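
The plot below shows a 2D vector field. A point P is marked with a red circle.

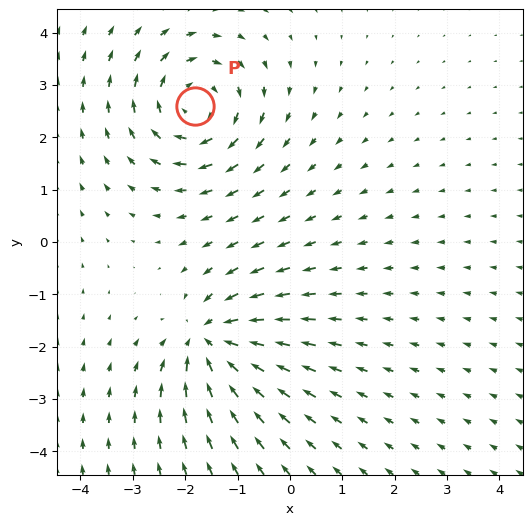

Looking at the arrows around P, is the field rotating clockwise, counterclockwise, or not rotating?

clockwise

Near P at (-1.8, 2.6) the arrows circulate clockwise. The curl (z-component) there is about -4; negative curl means clockwise rotation.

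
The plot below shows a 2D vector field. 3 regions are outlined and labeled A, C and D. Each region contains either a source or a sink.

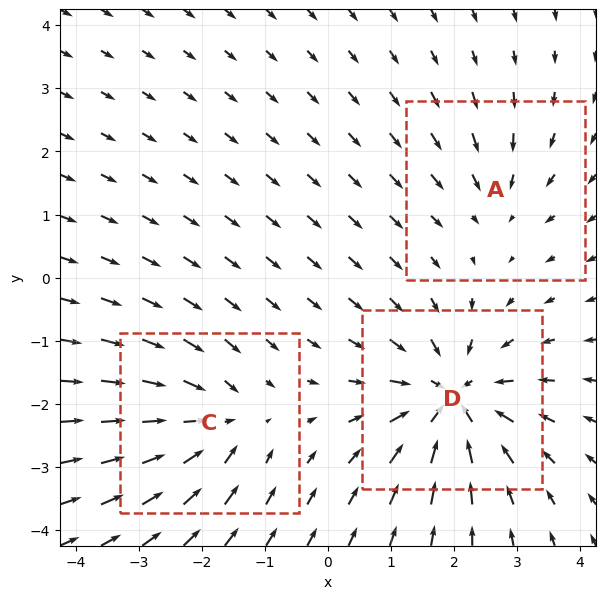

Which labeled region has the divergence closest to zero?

Divergence at each region's feature centre — A: about -2, C: about -4, D: about -6. Region A is closest to zero.

A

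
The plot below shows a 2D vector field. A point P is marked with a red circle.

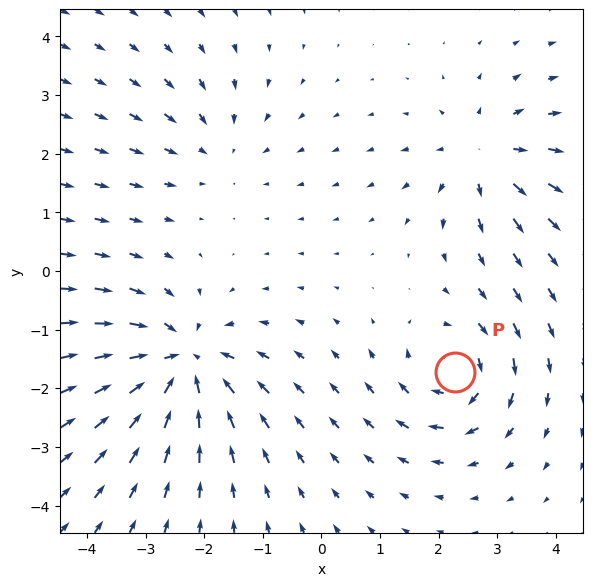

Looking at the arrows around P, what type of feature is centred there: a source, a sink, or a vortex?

At P (2.3, -1.7) the arrows circulate clockwise. Divergence ≈0, curl about -5 — near-zero divergence with nonzero curl is a vortex.

vortex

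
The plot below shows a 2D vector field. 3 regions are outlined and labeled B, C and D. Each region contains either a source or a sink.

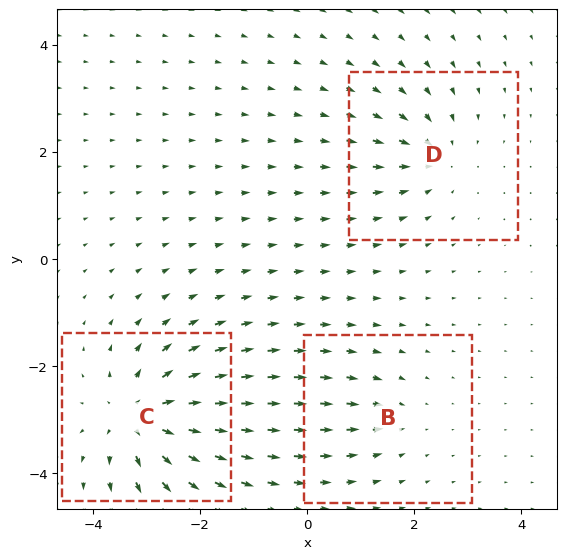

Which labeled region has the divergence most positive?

Divergence at each region's feature centre — B: about -2, C: about +6, D: about -4. Region C is most positive.

C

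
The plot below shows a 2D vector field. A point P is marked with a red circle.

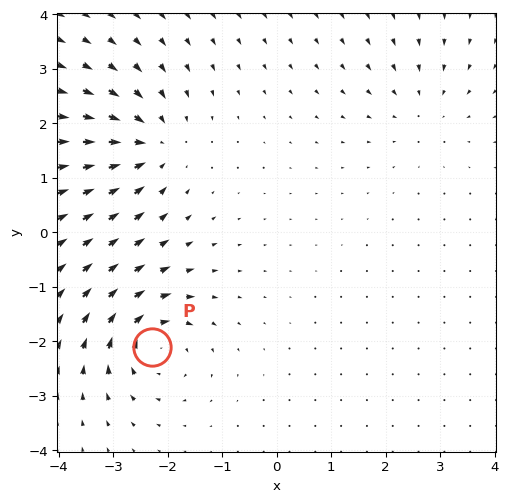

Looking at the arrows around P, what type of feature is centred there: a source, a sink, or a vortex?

At P (-2.3, -2.1) the arrows circulate clockwise. Divergence ≈0, curl about -6 — near-zero divergence with nonzero curl is a vortex.

vortex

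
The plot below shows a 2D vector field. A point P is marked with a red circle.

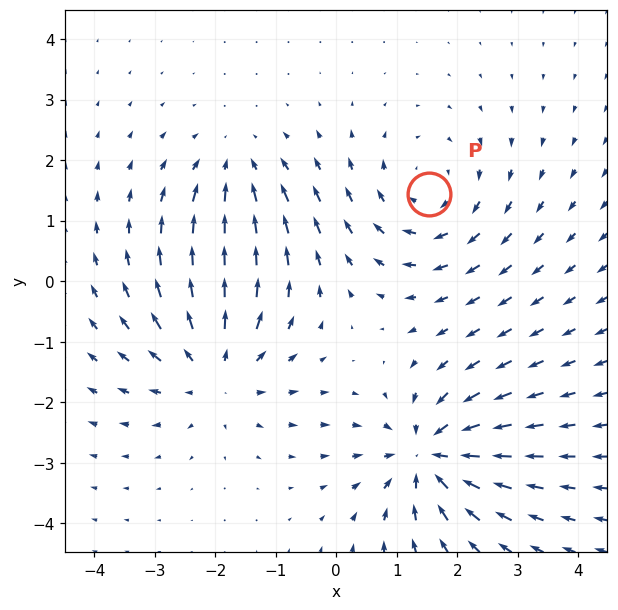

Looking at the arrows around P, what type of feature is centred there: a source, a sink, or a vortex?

At P (1.5, 1.4) the arrows circulate clockwise. Divergence ≈0, curl about -4 — near-zero divergence with nonzero curl is a vortex.

vortex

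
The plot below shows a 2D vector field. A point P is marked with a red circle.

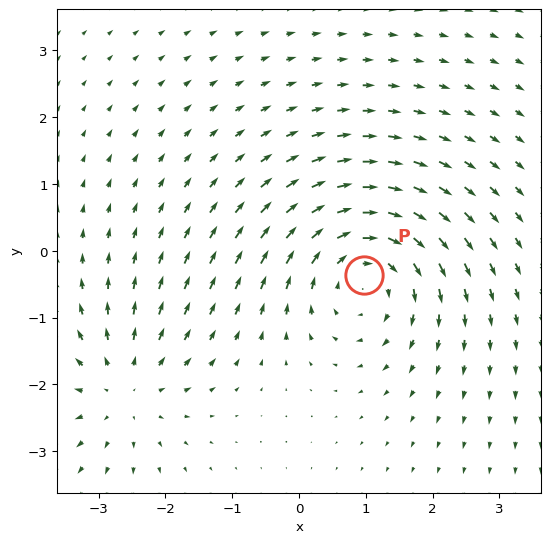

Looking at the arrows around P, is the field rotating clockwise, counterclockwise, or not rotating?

clockwise

Near P at (1.0, -0.4) the arrows circulate clockwise. The curl (z-component) there is about -4; negative curl means clockwise rotation.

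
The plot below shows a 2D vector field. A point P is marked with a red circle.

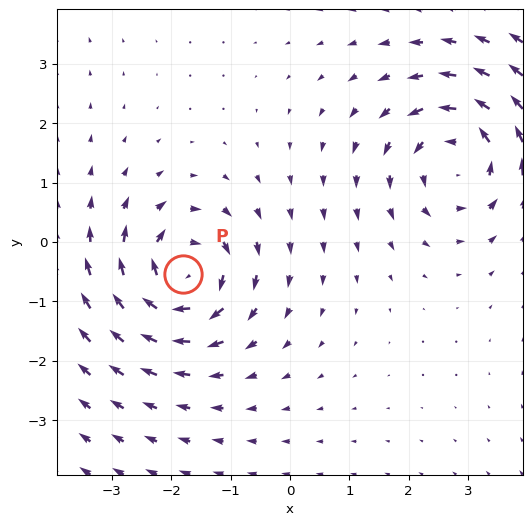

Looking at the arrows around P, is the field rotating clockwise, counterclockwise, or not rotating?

Near P at (-1.8, -0.5) the arrows circulate clockwise. The curl (z-component) there is about -6; negative curl means clockwise rotation.

clockwise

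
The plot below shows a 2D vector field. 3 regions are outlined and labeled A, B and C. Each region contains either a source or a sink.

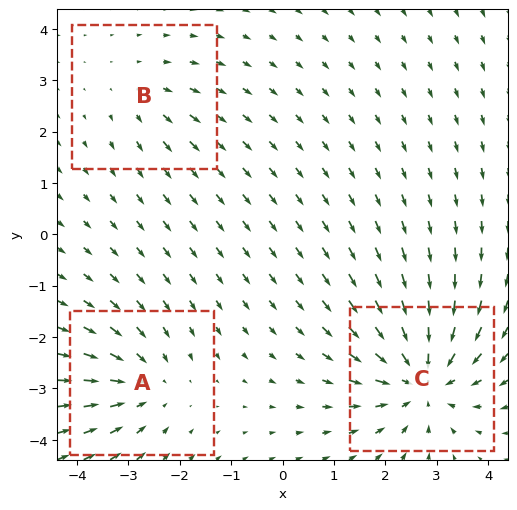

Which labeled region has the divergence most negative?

Divergence at each region's feature centre — A: about -3, B: about +2, C: about -5. Region C is most negative.

C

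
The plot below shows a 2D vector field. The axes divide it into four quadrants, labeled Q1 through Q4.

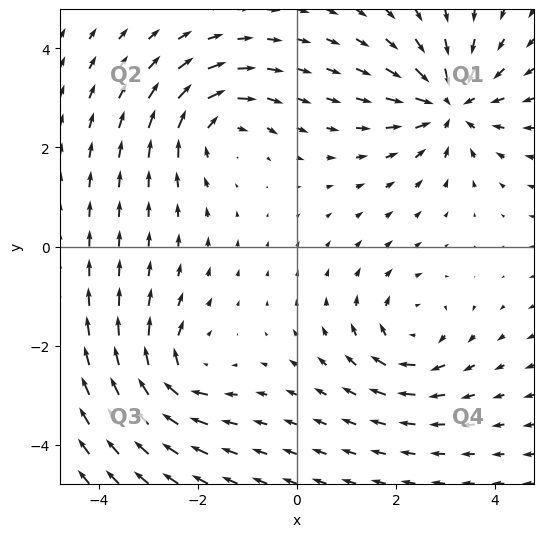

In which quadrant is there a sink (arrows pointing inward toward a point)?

The sink sits at approximately (3.1, 2.9), which lies in quadrant Q1. The divergence there is about -5, negative as expected for a sink.

Q1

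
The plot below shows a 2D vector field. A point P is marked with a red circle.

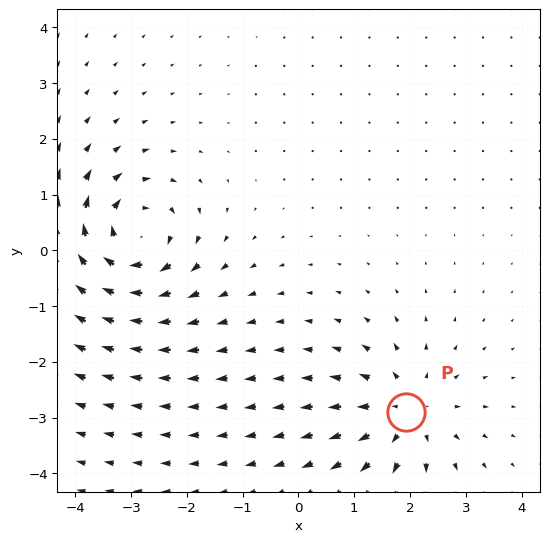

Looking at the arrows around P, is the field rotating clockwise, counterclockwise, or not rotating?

Near P at (1.9, -2.9) the arrows show no circulation. The curl there is ≈0.

not rotating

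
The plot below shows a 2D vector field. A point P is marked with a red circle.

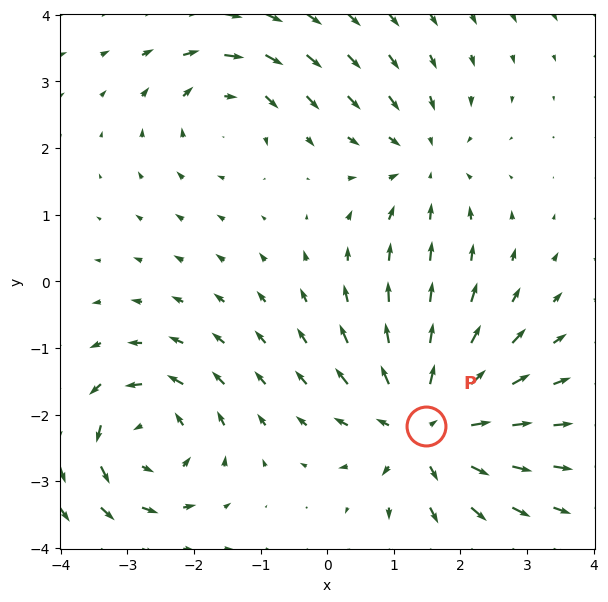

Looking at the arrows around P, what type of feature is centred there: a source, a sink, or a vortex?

source

At P (1.5, -2.2) the arrows spread outward. Divergence about +6, curl ≈0 — positive divergence with near-zero curl is a source.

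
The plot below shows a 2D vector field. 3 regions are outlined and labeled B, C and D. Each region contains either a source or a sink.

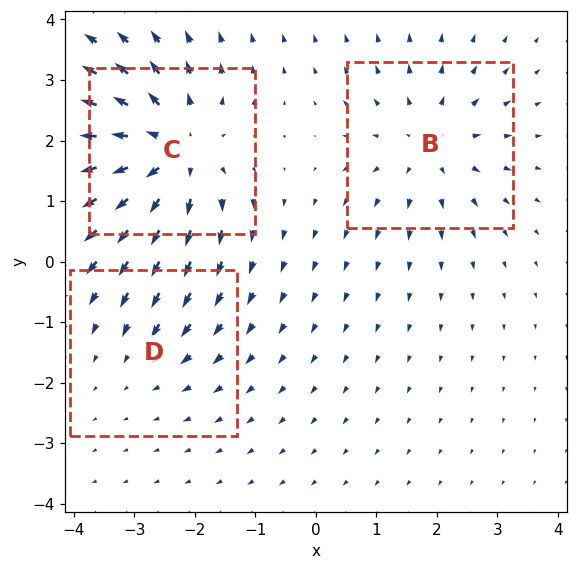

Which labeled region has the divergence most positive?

C

Divergence at each region's feature centre — B: about +3, C: about +5, D: about -2. Region C is most positive.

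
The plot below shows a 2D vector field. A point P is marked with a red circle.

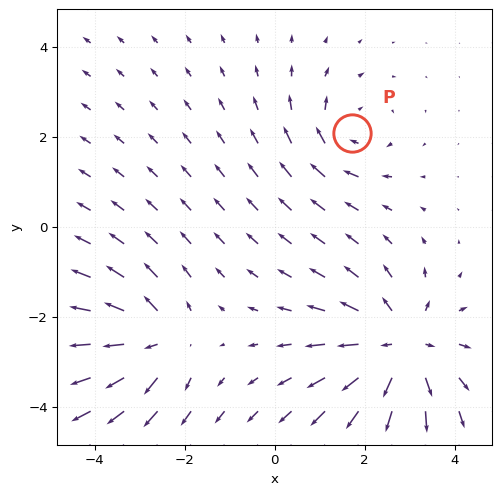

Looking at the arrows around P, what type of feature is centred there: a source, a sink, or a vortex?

vortex

At P (1.7, 2.1) the arrows circulate clockwise. Divergence ≈0, curl about -3 — near-zero divergence with nonzero curl is a vortex.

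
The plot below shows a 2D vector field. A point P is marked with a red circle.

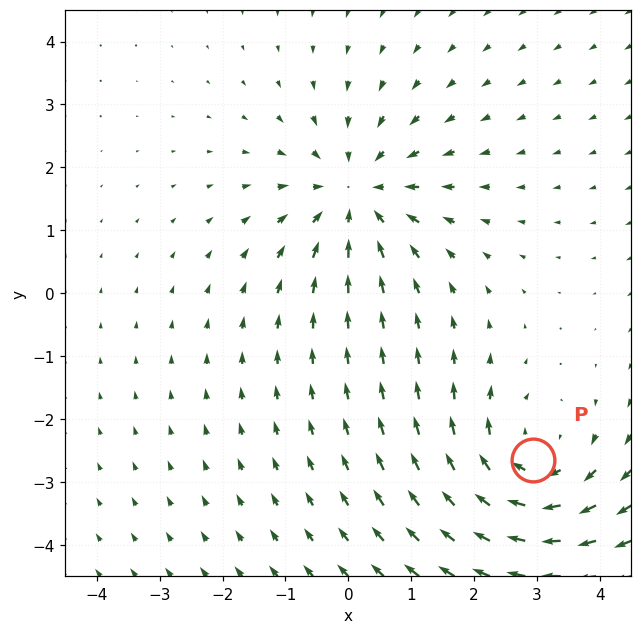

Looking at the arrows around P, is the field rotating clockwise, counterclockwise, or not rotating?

clockwise

Near P at (2.9, -2.7) the arrows circulate clockwise. The curl (z-component) there is about -2; negative curl means clockwise rotation.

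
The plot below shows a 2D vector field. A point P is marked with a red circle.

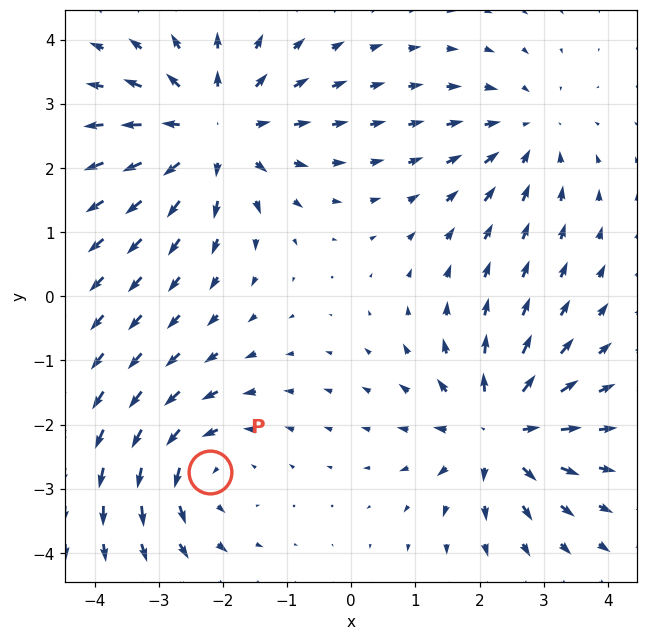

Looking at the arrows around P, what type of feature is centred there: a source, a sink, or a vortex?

At P (-2.2, -2.7) the arrows circulate counterclockwise. Divergence ≈0, curl about +3 — near-zero divergence with nonzero curl is a vortex.

vortex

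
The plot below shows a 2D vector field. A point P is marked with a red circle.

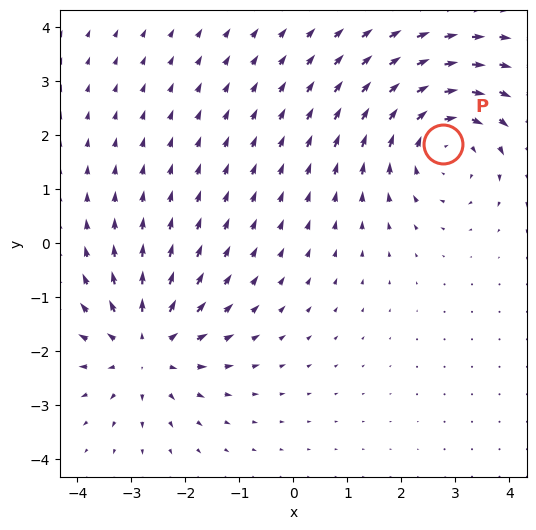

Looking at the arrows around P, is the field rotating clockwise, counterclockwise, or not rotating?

clockwise

Near P at (2.8, 1.8) the arrows circulate clockwise. The curl (z-component) there is about -4; negative curl means clockwise rotation.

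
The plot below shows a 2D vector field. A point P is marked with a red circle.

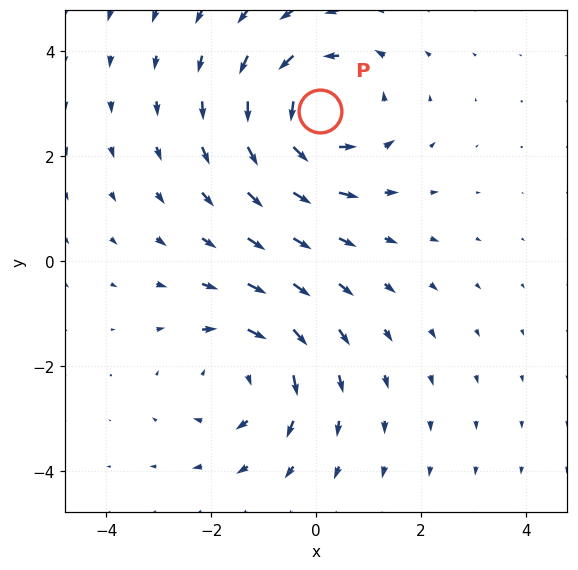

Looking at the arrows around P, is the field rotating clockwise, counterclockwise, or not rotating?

counterclockwise

Near P at (0.1, 2.9) the arrows circulate counterclockwise. The curl (z-component) there is about +4; positive curl means counterclockwise rotation.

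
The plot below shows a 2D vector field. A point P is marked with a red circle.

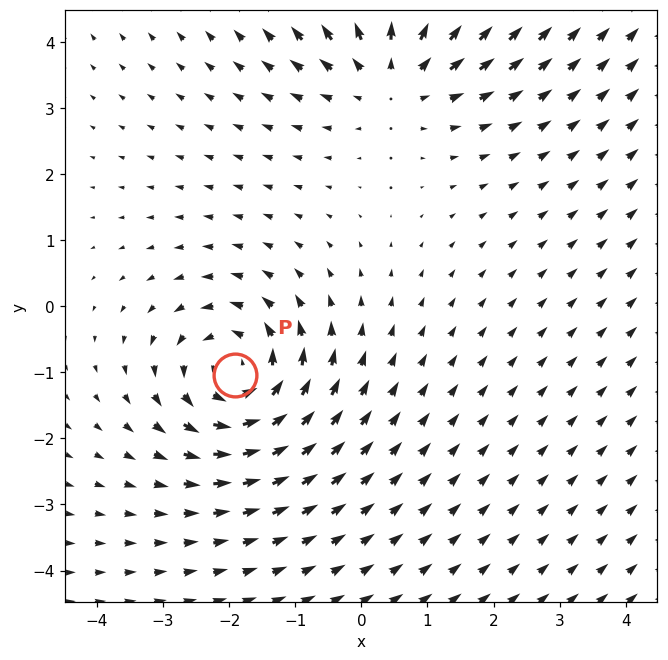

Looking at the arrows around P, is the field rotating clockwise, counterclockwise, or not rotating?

counterclockwise

Near P at (-1.9, -1.0) the arrows circulate counterclockwise. The curl (z-component) there is about +5; positive curl means counterclockwise rotation.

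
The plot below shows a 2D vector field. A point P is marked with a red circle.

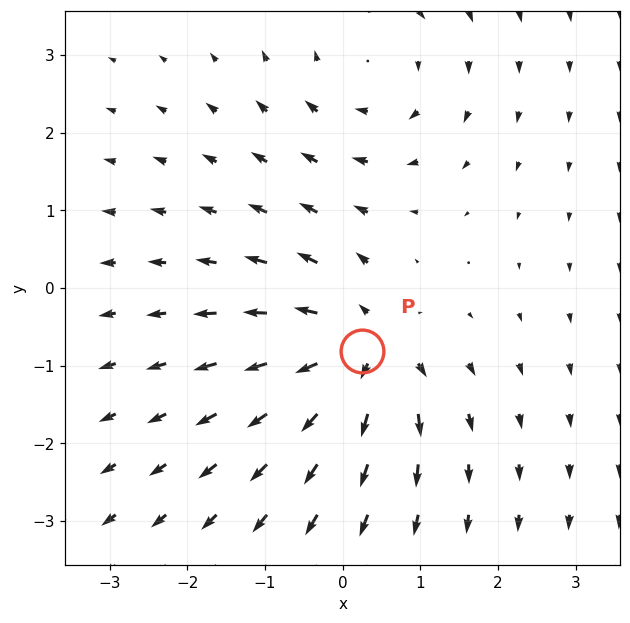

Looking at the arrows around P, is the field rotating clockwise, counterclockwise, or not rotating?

Near P at (0.2, -0.8) the arrows show no circulation. The curl there is ≈0.

not rotating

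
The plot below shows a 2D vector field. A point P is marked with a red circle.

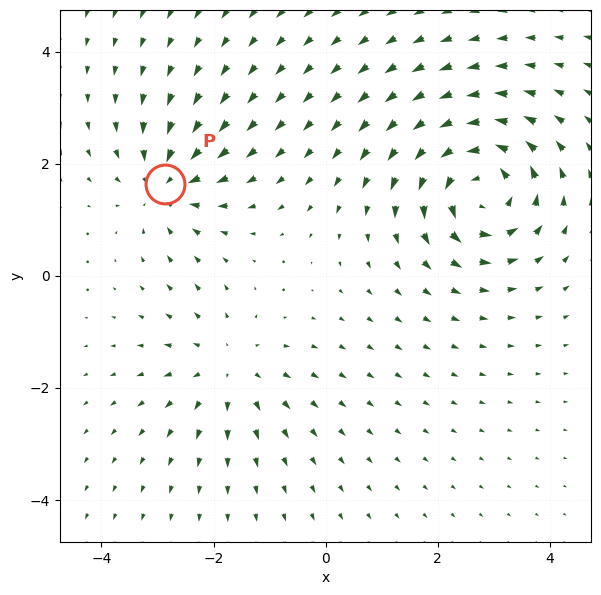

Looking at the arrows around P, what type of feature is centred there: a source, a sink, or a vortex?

At P (-2.9, 1.6) the arrows converge inward. Divergence about -4, curl ≈0 — negative divergence with near-zero curl is a sink.

sink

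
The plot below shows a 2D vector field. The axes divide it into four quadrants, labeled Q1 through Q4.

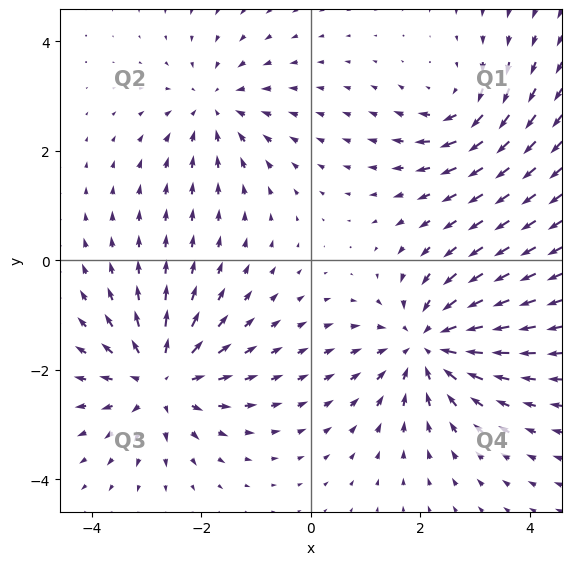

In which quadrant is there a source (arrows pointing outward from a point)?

Q3

The source sits at approximately (-2.7, -2.2), which lies in quadrant Q3. The divergence there is about +5, positive as expected for a source.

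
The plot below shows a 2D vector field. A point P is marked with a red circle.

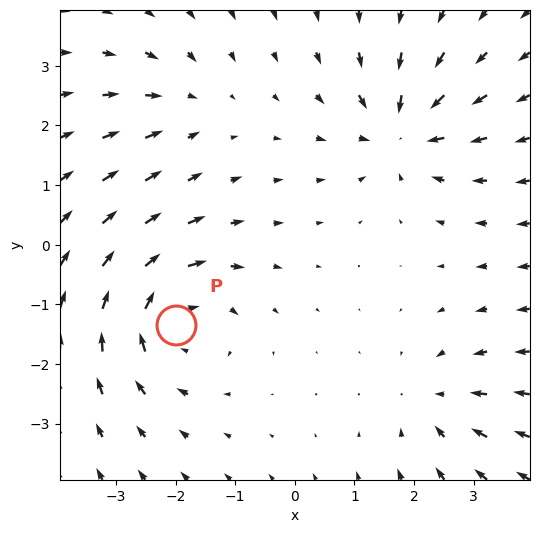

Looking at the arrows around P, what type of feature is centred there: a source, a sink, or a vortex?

vortex

At P (-2.0, -1.3) the arrows circulate clockwise. Divergence ≈0, curl about -5 — near-zero divergence with nonzero curl is a vortex.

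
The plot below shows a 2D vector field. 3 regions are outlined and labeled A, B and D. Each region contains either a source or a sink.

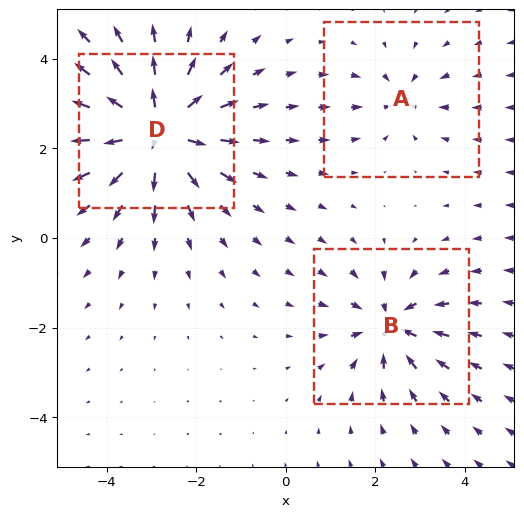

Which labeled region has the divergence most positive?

Divergence at each region's feature centre — A: about -2, B: about -4, D: about +6. Region D is most positive.

D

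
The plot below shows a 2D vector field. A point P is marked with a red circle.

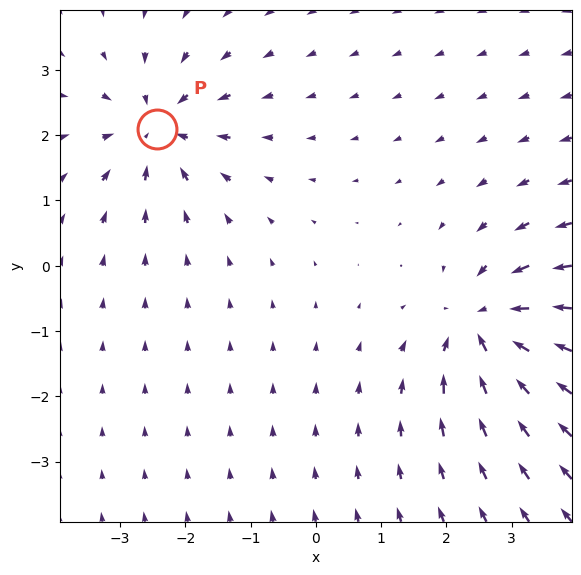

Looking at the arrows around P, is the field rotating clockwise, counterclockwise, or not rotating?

Near P at (-2.4, 2.1) the arrows show no circulation. The curl there is ≈0.

not rotating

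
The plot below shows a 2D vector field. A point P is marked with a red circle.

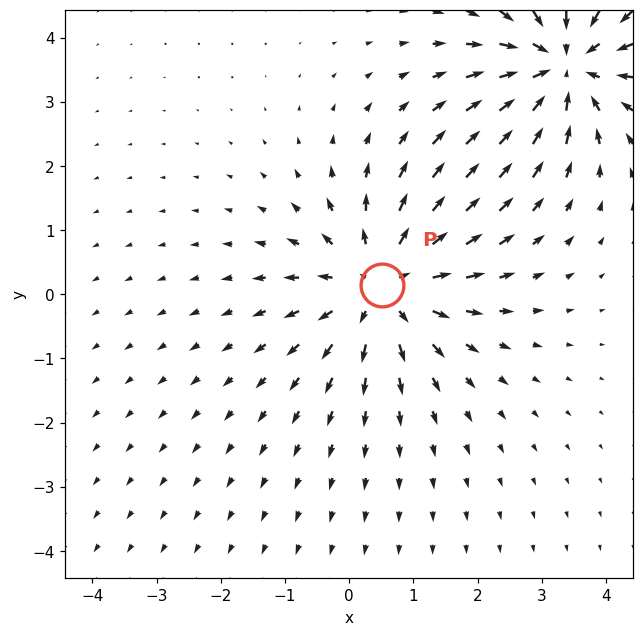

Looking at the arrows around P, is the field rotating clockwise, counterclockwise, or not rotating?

not rotating

Near P at (0.5, 0.1) the arrows show no circulation. The curl there is ≈0.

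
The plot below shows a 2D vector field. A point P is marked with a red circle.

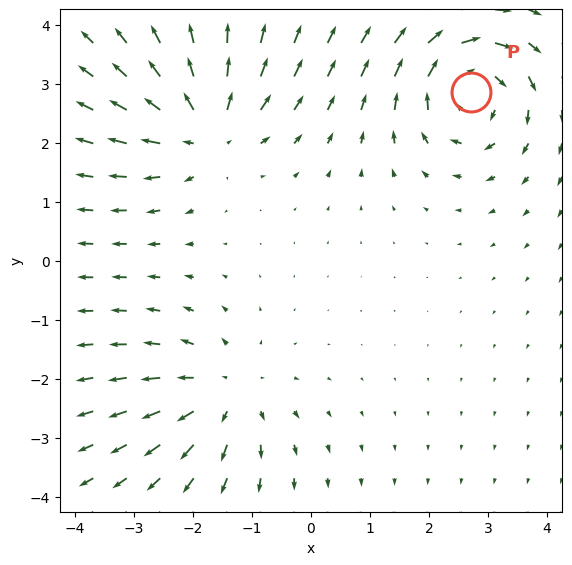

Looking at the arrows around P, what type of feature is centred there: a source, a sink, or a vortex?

vortex

At P (2.7, 2.9) the arrows circulate clockwise. Divergence ≈0, curl about -6 — near-zero divergence with nonzero curl is a vortex.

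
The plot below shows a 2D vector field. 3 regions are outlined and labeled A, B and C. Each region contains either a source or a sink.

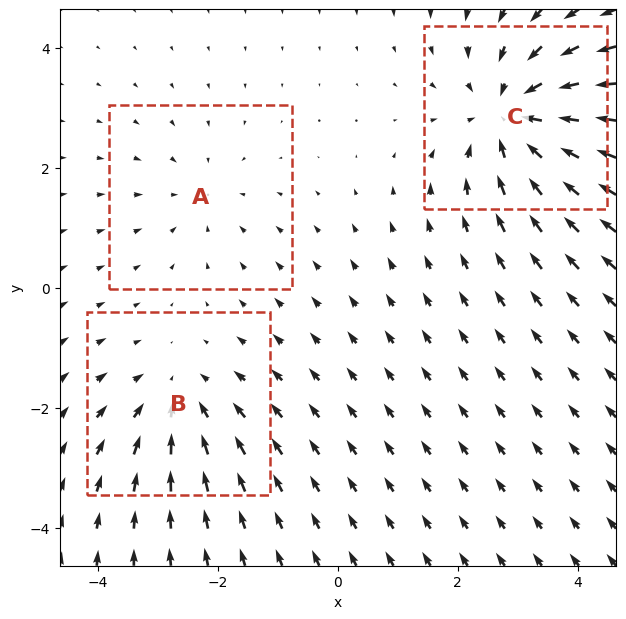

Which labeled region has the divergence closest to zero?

Divergence at each region's feature centre — A: about -2, B: about -3, C: about -5. Region A is closest to zero.

A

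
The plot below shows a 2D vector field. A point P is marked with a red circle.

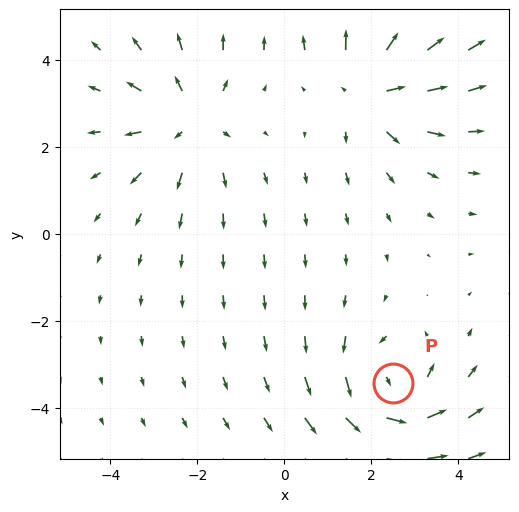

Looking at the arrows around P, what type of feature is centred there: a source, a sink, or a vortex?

At P (2.5, -3.4) the arrows circulate counterclockwise. Divergence ≈0, curl about +4 — near-zero divergence with nonzero curl is a vortex.

vortex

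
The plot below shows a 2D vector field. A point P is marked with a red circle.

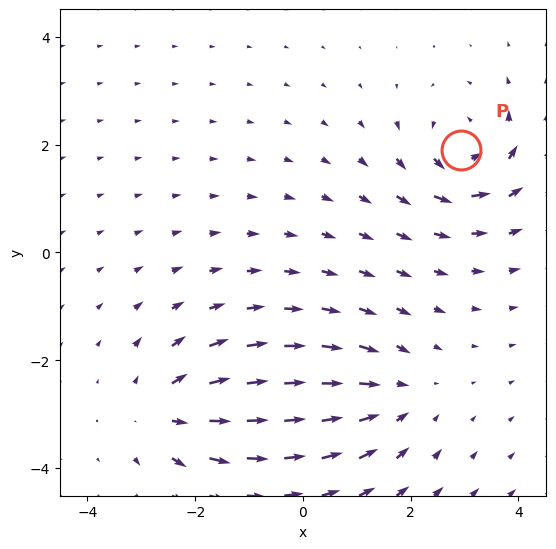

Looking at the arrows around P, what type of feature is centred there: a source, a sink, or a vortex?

vortex

At P (2.9, 1.9) the arrows circulate counterclockwise. Divergence ≈0, curl about +6 — near-zero divergence with nonzero curl is a vortex.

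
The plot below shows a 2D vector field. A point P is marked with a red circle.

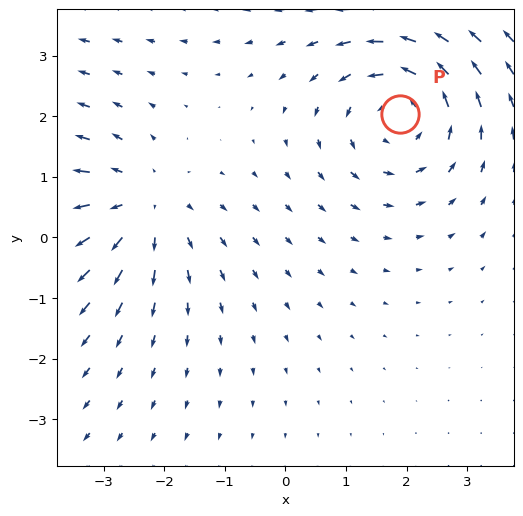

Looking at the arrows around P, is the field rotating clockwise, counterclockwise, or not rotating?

Near P at (1.9, 2.0) the arrows circulate counterclockwise. The curl (z-component) there is about +3; positive curl means counterclockwise rotation.

counterclockwise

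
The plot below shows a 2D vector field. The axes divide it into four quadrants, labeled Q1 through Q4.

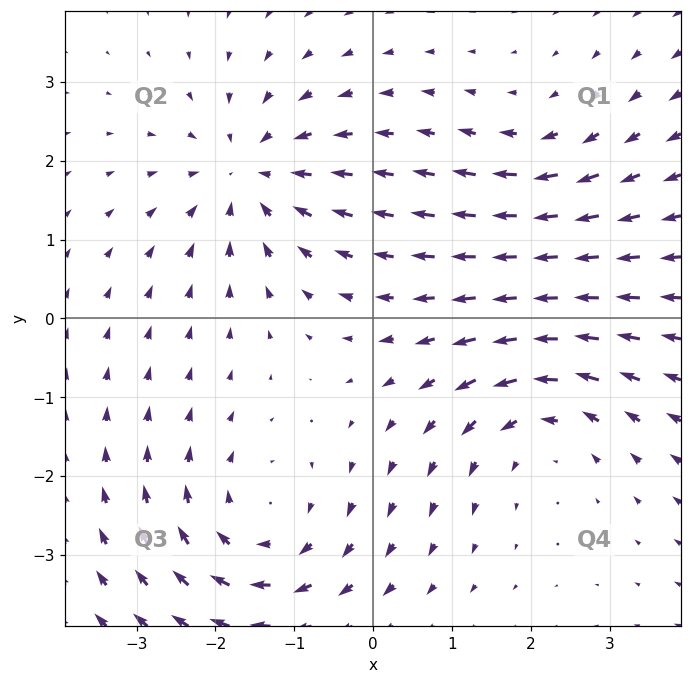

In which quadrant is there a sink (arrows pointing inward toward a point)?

Q2

The sink sits at approximately (-1.6, 1.8), which lies in quadrant Q2. The divergence there is about -5, negative as expected for a sink.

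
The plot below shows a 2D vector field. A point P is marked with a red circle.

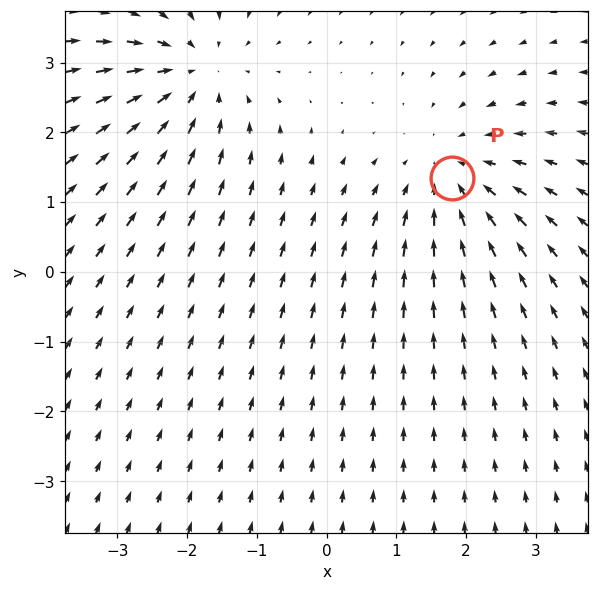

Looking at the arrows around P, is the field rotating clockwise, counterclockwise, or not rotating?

Near P at (1.8, 1.3) the arrows show no circulation. The curl there is ≈0.

not rotating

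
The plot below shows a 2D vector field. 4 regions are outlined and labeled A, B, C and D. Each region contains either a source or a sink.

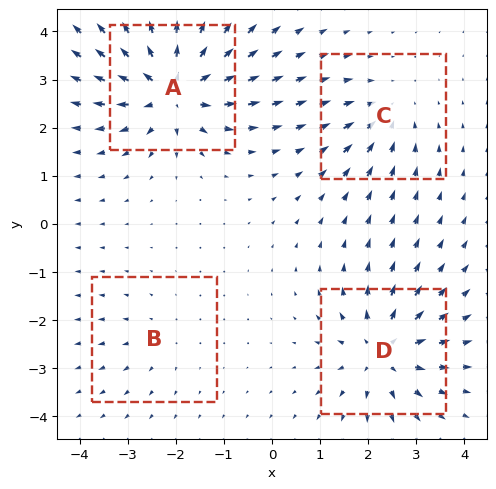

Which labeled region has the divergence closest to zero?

Divergence at each region's feature centre — A: about +8, B: about +2, C: about -4, D: about +6. Region B is closest to zero.

B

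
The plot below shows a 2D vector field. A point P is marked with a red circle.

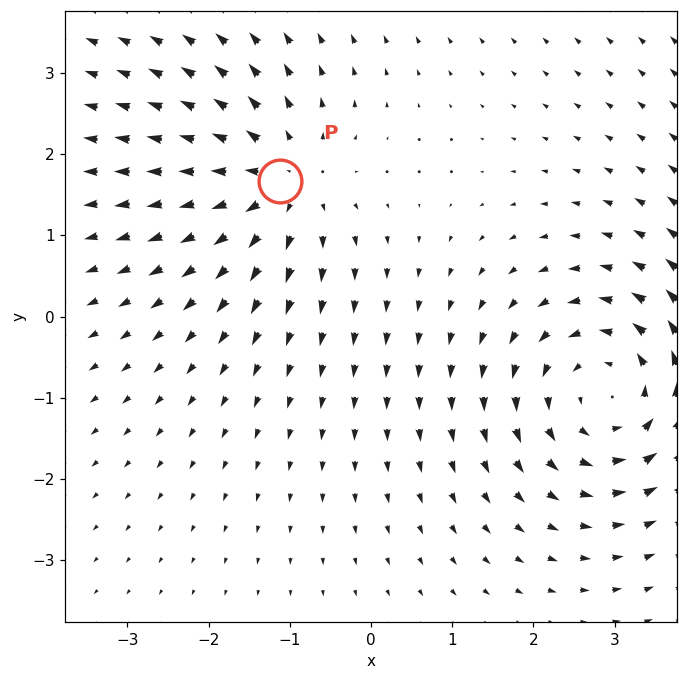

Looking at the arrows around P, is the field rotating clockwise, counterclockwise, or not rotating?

not rotating

Near P at (-1.1, 1.7) the arrows show no circulation. The curl there is ≈0.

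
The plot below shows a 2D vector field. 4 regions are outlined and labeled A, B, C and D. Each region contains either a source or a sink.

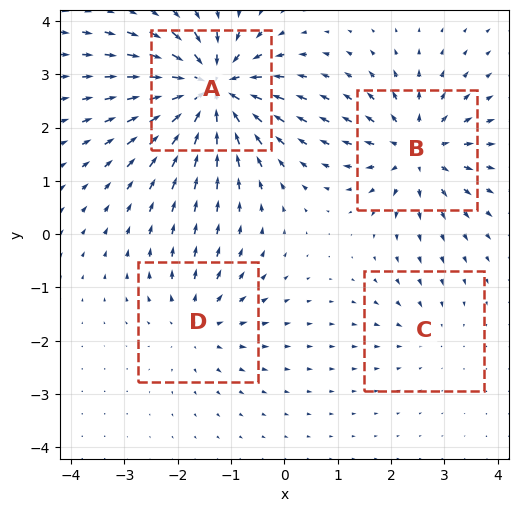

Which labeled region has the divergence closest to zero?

Divergence at each region's feature centre — A: about -9, B: about +6, C: about -2, D: about +4. Region C is closest to zero.

C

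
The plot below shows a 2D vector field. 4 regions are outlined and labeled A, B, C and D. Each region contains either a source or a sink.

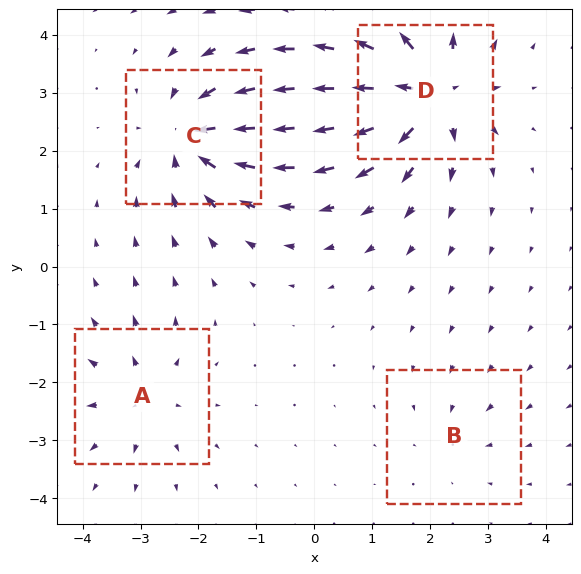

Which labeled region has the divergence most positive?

D

Divergence at each region's feature centre — A: about +4, B: about -2, C: about -6, D: about +8. Region D is most positive.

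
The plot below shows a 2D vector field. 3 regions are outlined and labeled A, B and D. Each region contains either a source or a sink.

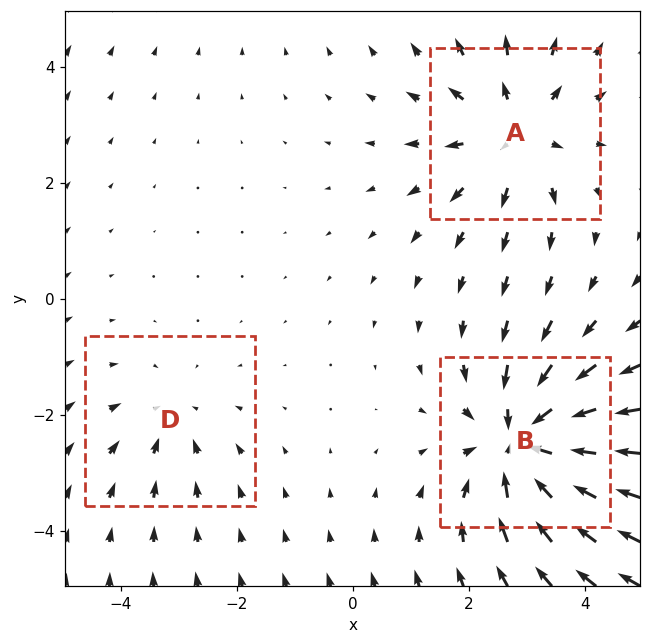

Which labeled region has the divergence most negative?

Divergence at each region's feature centre — A: about +3, B: about -5, D: about -2. Region B is most negative.

B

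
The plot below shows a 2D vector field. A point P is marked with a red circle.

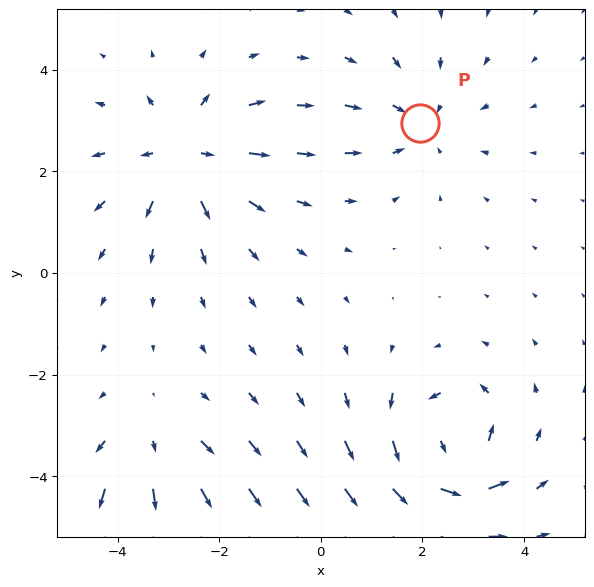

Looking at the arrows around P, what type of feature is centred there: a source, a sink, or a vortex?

sink

At P (2.0, 3.0) the arrows converge inward. Divergence about -2, curl ≈0 — negative divergence with near-zero curl is a sink.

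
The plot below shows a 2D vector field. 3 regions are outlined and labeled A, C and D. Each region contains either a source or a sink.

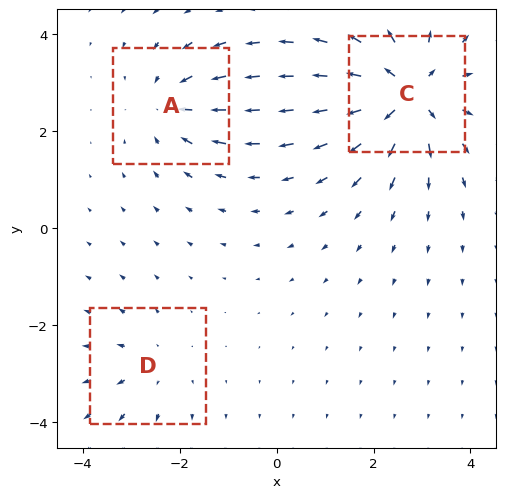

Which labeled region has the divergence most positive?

C

Divergence at each region's feature centre — A: about -3, C: about +5, D: about +2. Region C is most positive.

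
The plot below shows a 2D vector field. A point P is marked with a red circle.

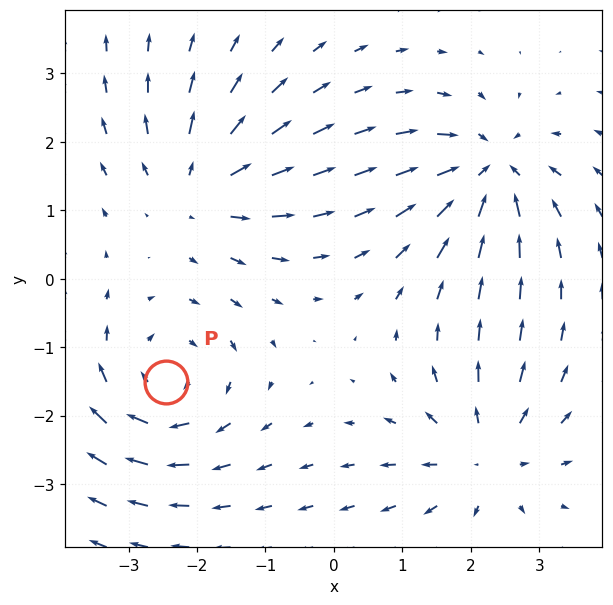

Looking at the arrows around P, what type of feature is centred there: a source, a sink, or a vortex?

vortex

At P (-2.5, -1.5) the arrows circulate clockwise. Divergence ≈0, curl about -5 — near-zero divergence with nonzero curl is a vortex.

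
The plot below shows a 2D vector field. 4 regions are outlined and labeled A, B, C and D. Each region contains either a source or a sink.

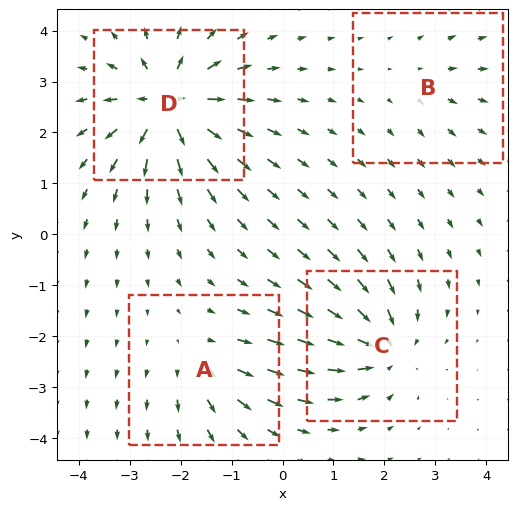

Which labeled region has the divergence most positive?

D

Divergence at each region's feature centre — A: about +4, B: about +2, C: about -6, D: about +9. Region D is most positive.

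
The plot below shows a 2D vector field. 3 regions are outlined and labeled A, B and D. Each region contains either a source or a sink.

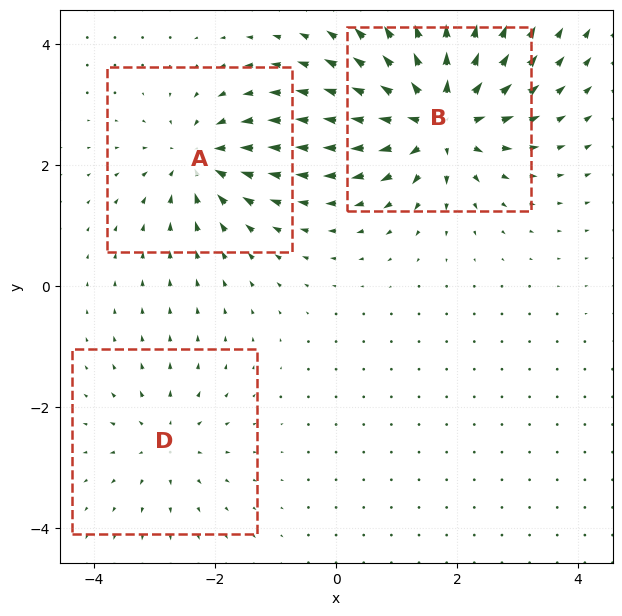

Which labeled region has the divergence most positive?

Divergence at each region's feature centre — A: about -4, B: about +6, D: about +3. Region B is most positive.

B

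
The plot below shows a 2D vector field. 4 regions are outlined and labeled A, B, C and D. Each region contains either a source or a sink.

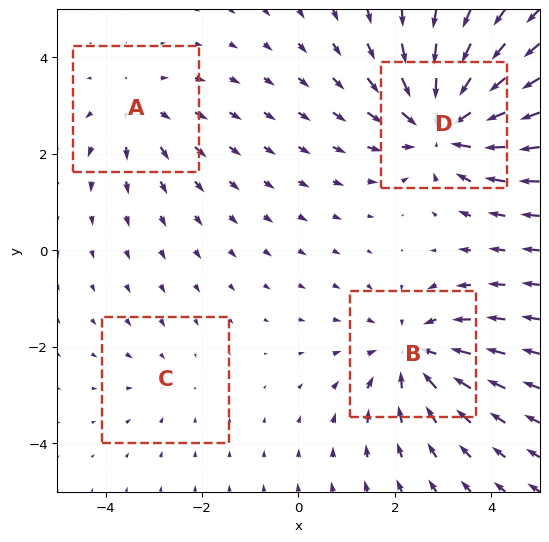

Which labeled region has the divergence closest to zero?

Divergence at each region's feature centre — A: about +3, B: about -4, C: about -2, D: about -6. Region C is closest to zero.

C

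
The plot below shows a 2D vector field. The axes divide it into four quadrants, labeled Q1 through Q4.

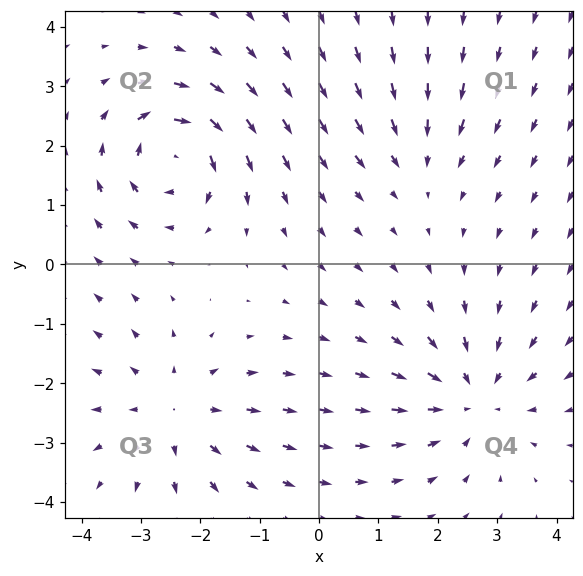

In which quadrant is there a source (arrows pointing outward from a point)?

Q3

The source sits at approximately (-2.4, -2.5), which lies in quadrant Q3. The divergence there is about +4, positive as expected for a source.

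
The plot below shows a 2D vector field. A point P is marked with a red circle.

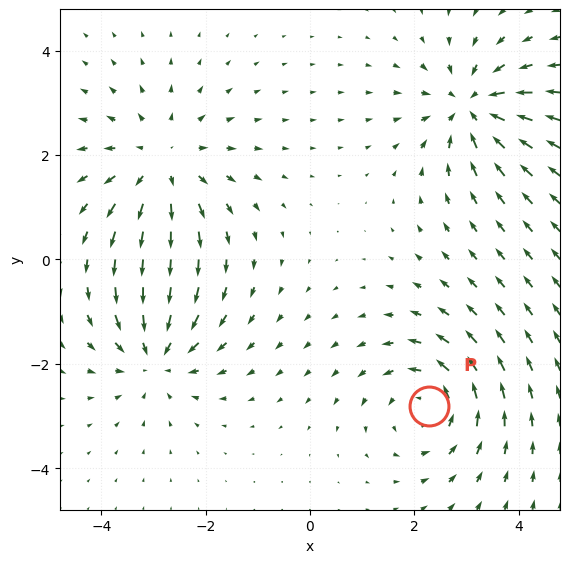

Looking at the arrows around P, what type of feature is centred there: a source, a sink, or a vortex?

At P (2.3, -2.8) the arrows circulate counterclockwise. Divergence ≈0, curl about +4 — near-zero divergence with nonzero curl is a vortex.

vortex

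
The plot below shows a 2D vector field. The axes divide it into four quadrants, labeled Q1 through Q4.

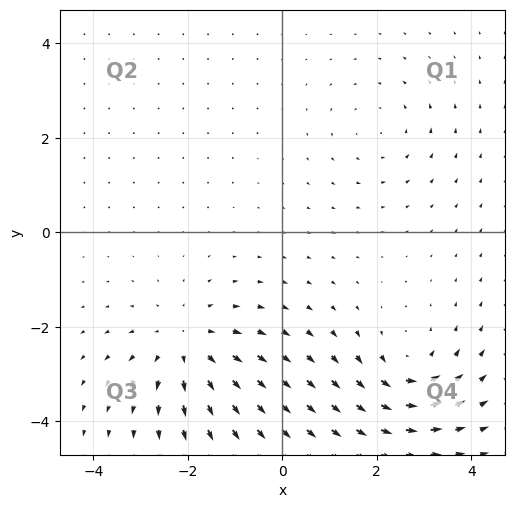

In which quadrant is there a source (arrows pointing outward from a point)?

The source sits at approximately (-2.0, -2.4), which lies in quadrant Q3. The divergence there is about +4, positive as expected for a source.

Q3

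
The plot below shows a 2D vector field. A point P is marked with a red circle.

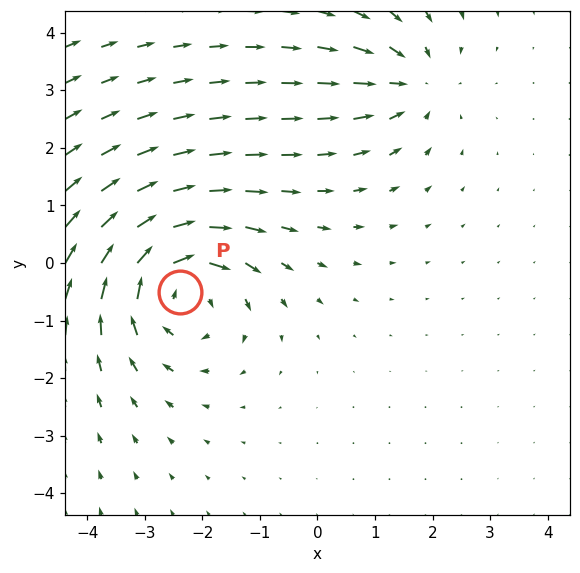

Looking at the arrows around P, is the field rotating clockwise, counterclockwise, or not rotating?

Near P at (-2.4, -0.5) the arrows circulate clockwise. The curl (z-component) there is about -4; negative curl means clockwise rotation.

clockwise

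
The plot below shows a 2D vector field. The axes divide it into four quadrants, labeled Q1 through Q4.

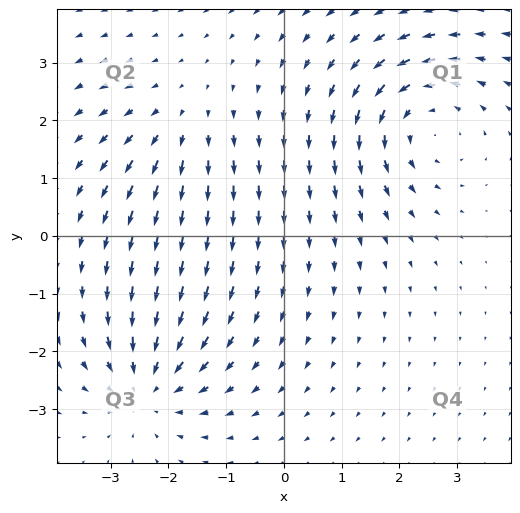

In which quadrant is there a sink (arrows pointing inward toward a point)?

Q3

The sink sits at approximately (-2.4, -2.6), which lies in quadrant Q3. The divergence there is about -4, negative as expected for a sink.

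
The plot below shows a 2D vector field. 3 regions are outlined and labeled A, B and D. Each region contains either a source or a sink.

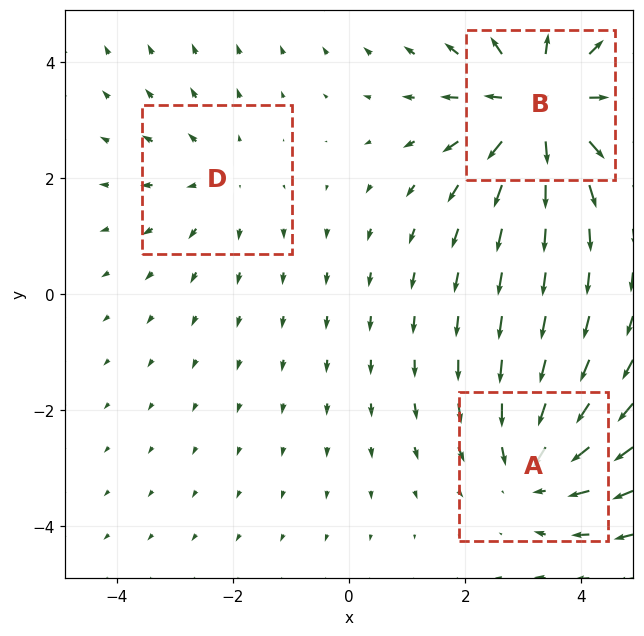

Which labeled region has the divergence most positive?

Divergence at each region's feature centre — A: about -3, B: about +4, D: about +2. Region B is most positive.

B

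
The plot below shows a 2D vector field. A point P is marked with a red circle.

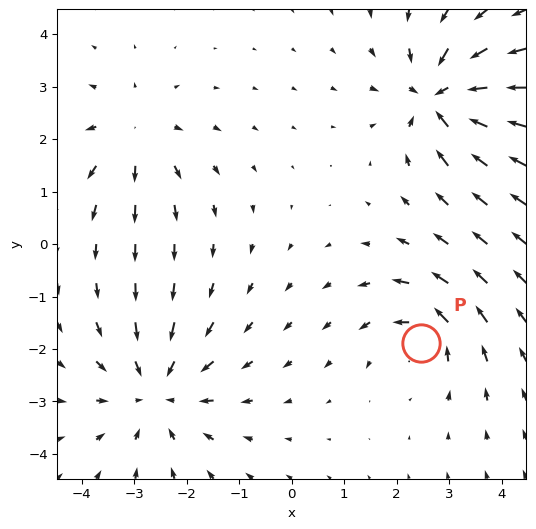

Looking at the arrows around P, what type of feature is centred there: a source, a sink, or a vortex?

At P (2.5, -1.9) the arrows circulate counterclockwise. Divergence ≈0, curl about +4 — near-zero divergence with nonzero curl is a vortex.

vortex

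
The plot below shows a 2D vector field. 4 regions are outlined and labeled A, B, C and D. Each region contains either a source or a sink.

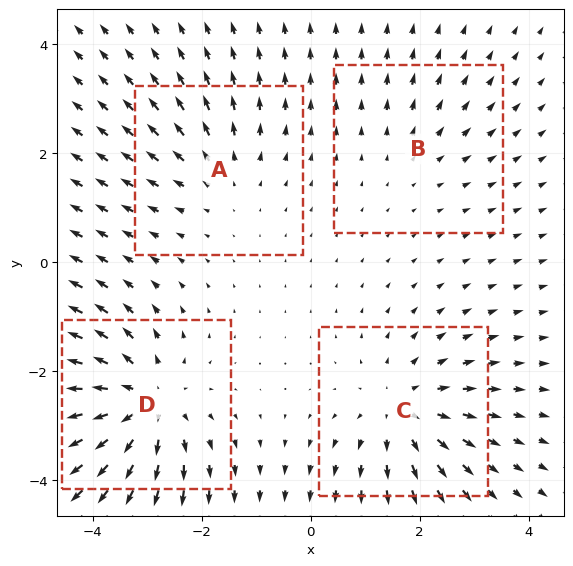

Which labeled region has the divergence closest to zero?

Divergence at each region's feature centre — A: about +3, B: about +2, C: about +4, D: about +6. Region B is closest to zero.

B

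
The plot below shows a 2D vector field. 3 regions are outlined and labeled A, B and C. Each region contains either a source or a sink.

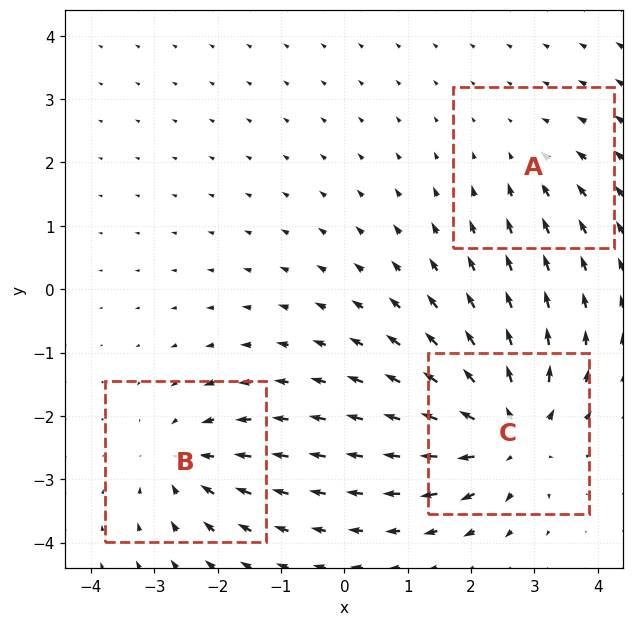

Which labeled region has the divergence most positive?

C

Divergence at each region's feature centre — A: about -2, B: about -4, C: about +6. Region C is most positive.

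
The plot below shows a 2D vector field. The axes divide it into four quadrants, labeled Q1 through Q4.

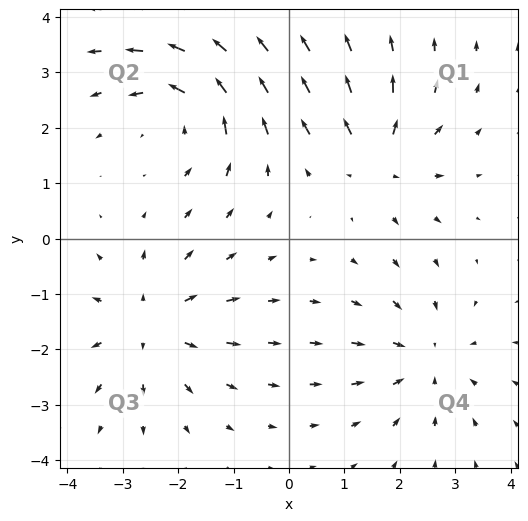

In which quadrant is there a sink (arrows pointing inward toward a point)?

Q4

The sink sits at approximately (2.5, -2.2), which lies in quadrant Q4. The divergence there is about -3, negative as expected for a sink.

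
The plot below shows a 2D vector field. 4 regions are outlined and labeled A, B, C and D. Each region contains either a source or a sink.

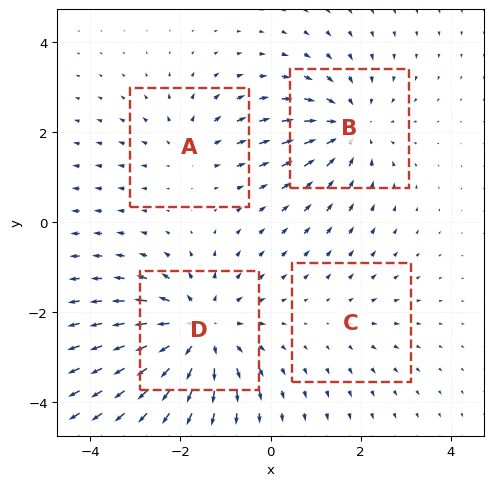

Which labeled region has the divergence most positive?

D

Divergence at each region's feature centre — A: about +3, B: about -4, C: about +2, D: about +6. Region D is most positive.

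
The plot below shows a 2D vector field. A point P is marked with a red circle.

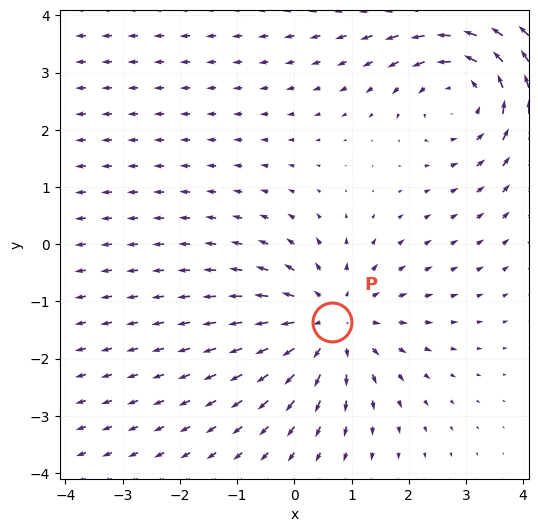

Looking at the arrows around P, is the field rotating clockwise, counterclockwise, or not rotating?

Near P at (0.7, -1.4) the arrows show no circulation. The curl there is ≈0.

not rotating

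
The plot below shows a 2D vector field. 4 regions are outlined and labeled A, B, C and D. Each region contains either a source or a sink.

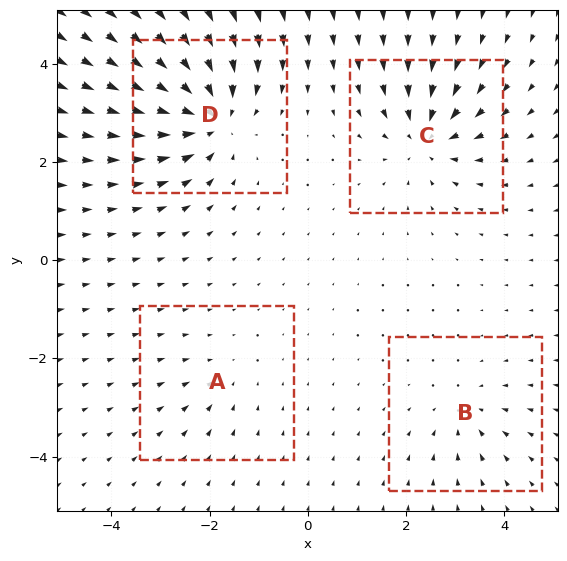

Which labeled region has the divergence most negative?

Divergence at each region's feature centre — A: about -2, B: about -4, C: about -6, D: about -8. Region D is most negative.

D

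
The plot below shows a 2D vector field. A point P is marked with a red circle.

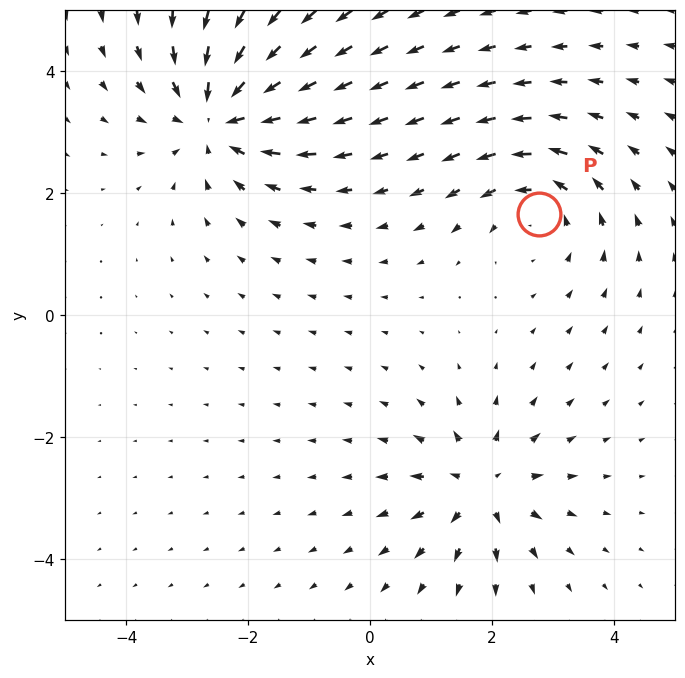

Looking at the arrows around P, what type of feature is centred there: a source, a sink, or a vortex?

At P (2.8, 1.7) the arrows circulate counterclockwise. Divergence ≈0, curl about +3 — near-zero divergence with nonzero curl is a vortex.

vortex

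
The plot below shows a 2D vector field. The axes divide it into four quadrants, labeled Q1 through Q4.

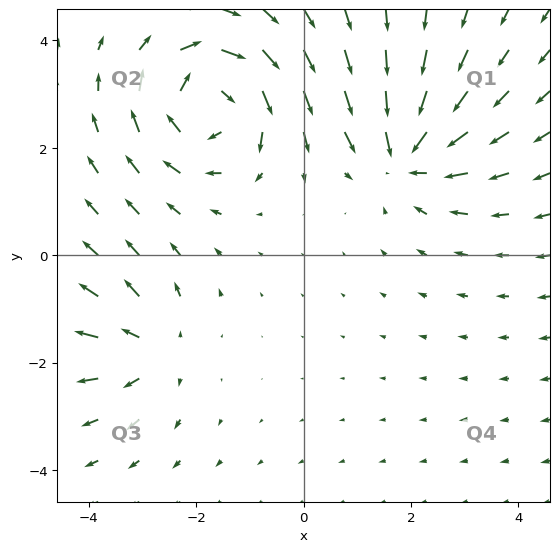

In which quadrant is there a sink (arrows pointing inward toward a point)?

The sink sits at approximately (1.9, 1.9), which lies in quadrant Q1. The divergence there is about -4, negative as expected for a sink.

Q1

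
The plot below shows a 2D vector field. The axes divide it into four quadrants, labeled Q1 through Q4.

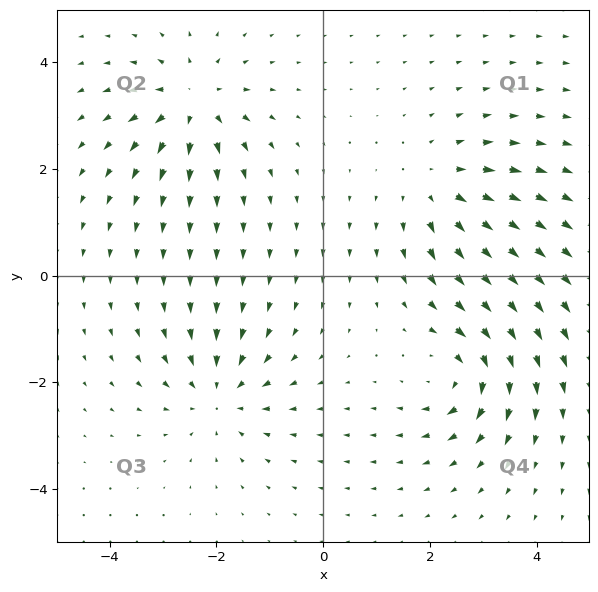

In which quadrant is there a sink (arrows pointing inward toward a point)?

The sink sits at approximately (-1.9, -2.2), which lies in quadrant Q3. The divergence there is about -5, negative as expected for a sink.

Q3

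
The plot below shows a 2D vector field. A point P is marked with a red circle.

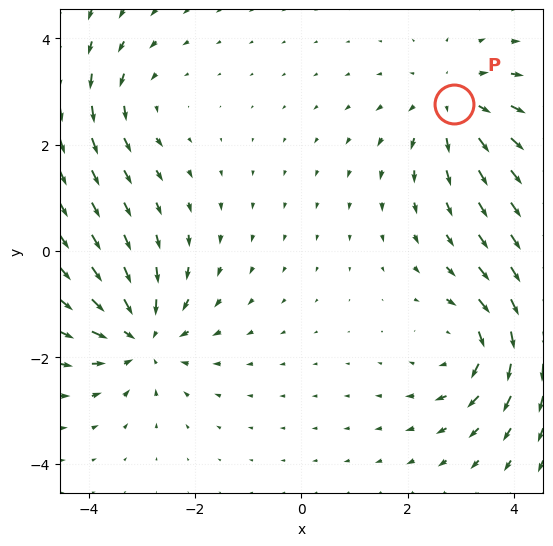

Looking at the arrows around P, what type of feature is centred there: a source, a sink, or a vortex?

source

At P (2.9, 2.8) the arrows spread outward. Divergence about +3, curl ≈0 — positive divergence with near-zero curl is a source.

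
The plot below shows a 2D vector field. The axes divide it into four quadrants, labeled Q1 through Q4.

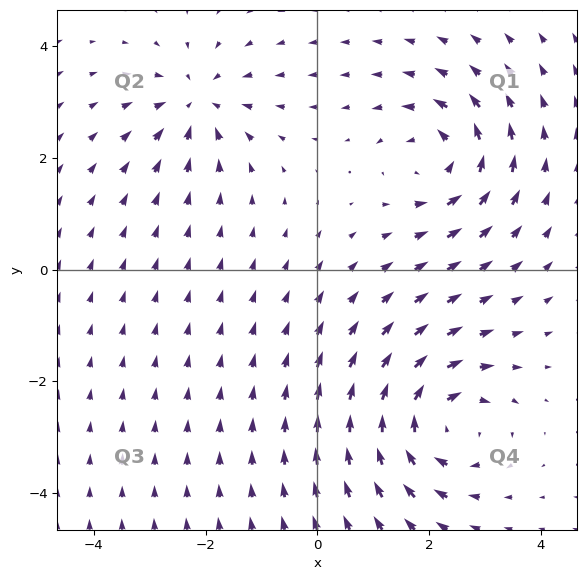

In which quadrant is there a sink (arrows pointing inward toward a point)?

Q2

The sink sits at approximately (-2.2, 3.0), which lies in quadrant Q2. The divergence there is about -3, negative as expected for a sink.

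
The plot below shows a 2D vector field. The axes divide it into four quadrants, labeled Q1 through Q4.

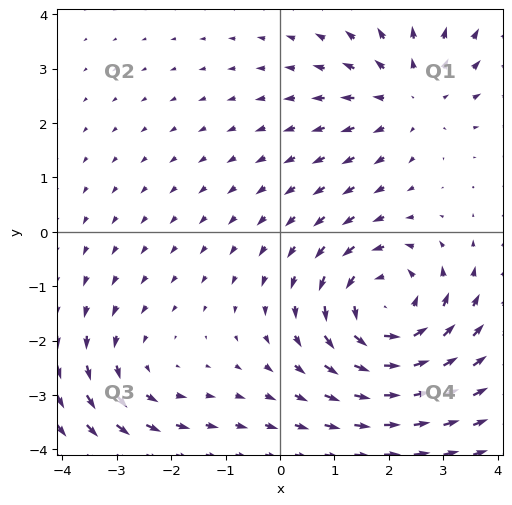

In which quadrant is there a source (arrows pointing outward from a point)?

The source sits at approximately (2.4, 2.5), which lies in quadrant Q1. The divergence there is about +3, positive as expected for a source.

Q1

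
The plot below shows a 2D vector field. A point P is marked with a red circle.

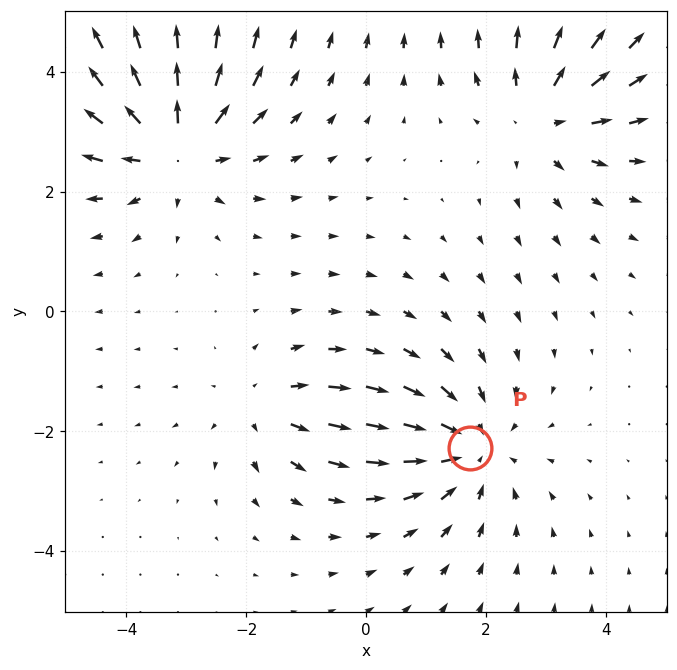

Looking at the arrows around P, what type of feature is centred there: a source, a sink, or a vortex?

sink

At P (1.7, -2.3) the arrows converge inward. Divergence about -4, curl ≈0 — negative divergence with near-zero curl is a sink.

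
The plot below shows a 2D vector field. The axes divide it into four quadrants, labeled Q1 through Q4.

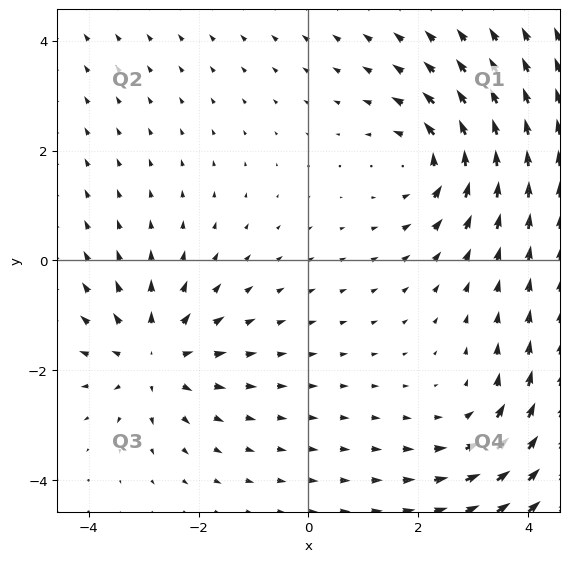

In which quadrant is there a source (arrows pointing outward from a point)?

The source sits at approximately (-2.8, -1.8), which lies in quadrant Q3. The divergence there is about +4, positive as expected for a source.

Q3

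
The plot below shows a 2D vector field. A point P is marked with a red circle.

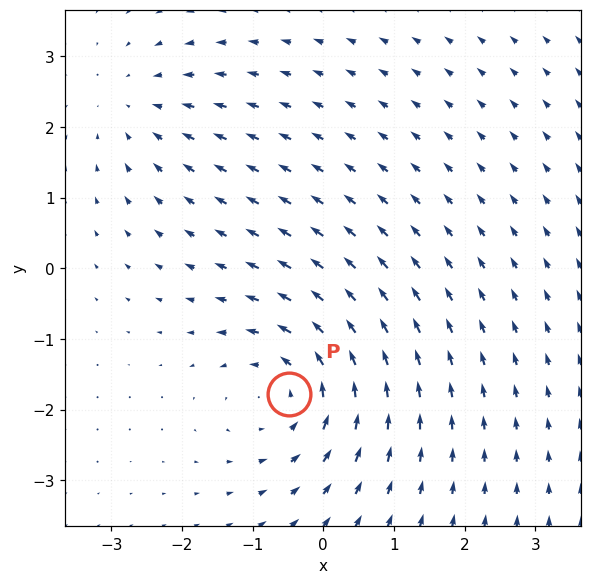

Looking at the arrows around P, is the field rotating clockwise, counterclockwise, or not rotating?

Near P at (-0.5, -1.8) the arrows circulate counterclockwise. The curl (z-component) there is about +4; positive curl means counterclockwise rotation.

counterclockwise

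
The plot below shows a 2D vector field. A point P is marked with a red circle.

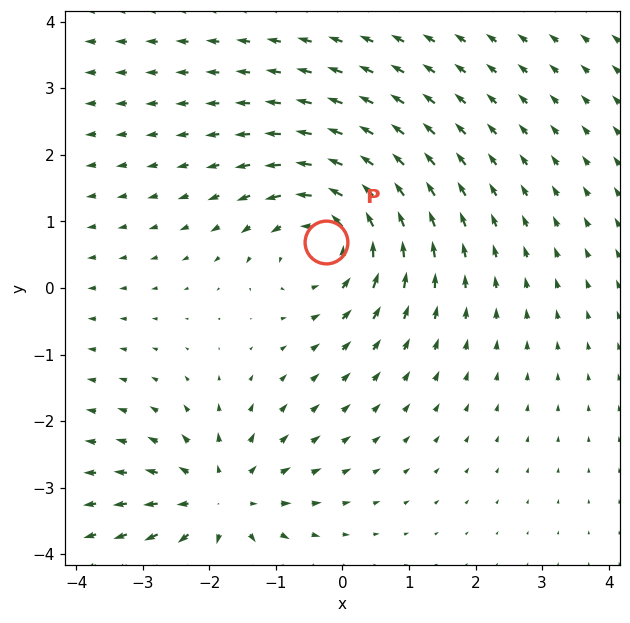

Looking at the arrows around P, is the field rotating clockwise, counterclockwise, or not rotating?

Near P at (-0.2, 0.7) the arrows circulate counterclockwise. The curl (z-component) there is about +5; positive curl means counterclockwise rotation.

counterclockwise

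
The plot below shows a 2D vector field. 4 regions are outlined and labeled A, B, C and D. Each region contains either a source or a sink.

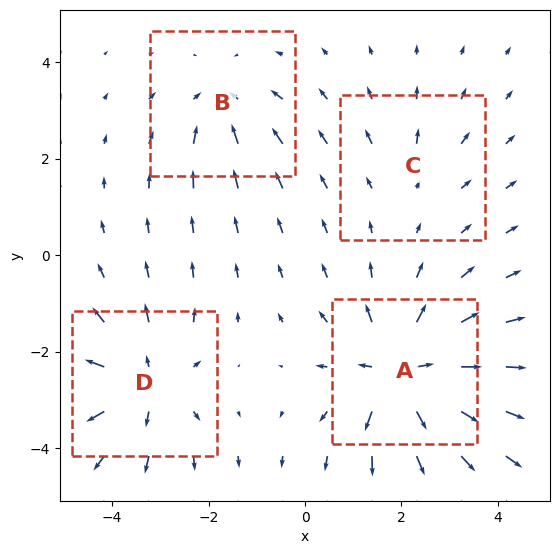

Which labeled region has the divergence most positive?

Divergence at each region's feature centre — A: about +7, B: about -4, C: about +2, D: about +5. Region A is most positive.

A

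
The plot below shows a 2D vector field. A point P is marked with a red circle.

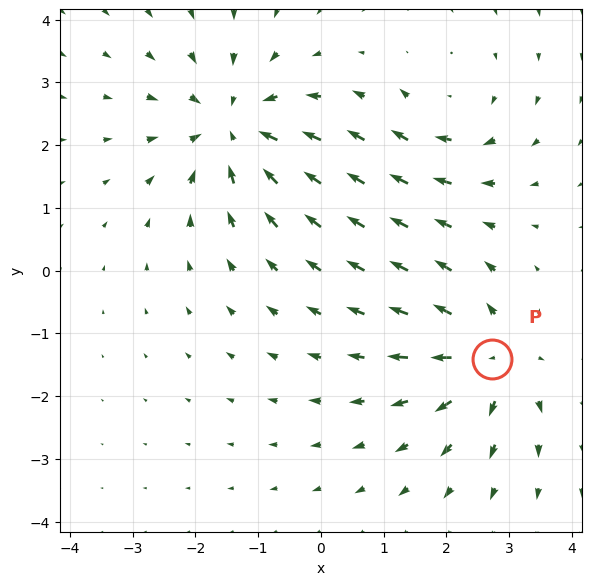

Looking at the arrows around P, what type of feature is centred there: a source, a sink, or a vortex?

At P (2.7, -1.4) the arrows spread outward. Divergence about +4, curl ≈0 — positive divergence with near-zero curl is a source.

source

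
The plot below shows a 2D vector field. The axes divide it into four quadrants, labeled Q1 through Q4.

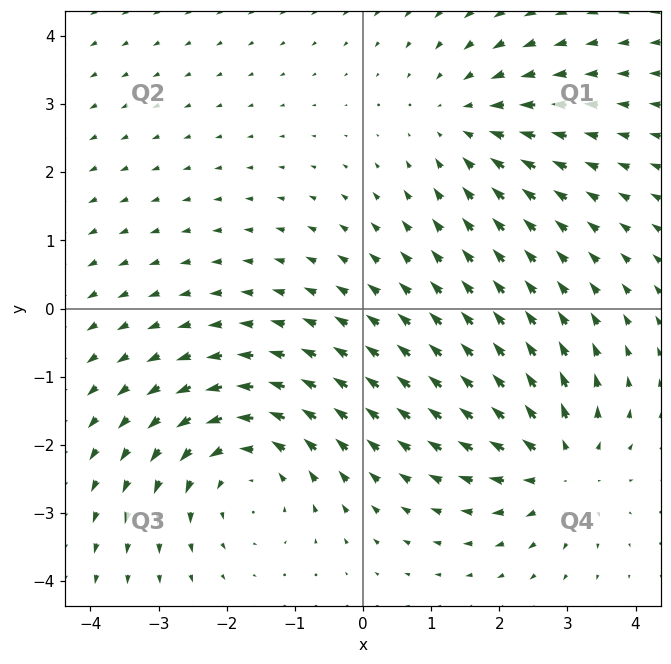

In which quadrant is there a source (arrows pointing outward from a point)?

The source sits at approximately (2.9, -2.3), which lies in quadrant Q4. The divergence there is about +4, positive as expected for a source.

Q4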